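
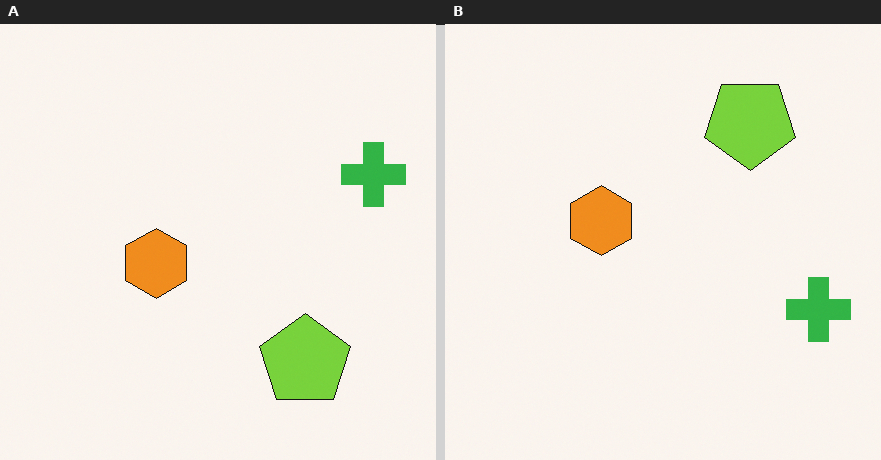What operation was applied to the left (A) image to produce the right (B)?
The image was flipped vertically (top ↔ bottom).

The lime pentagon is in the bottom-right of the left (A) image and the top-right of the right (B) — shapes on opposite sides of the horizontal midline have swapped in a mirror flip.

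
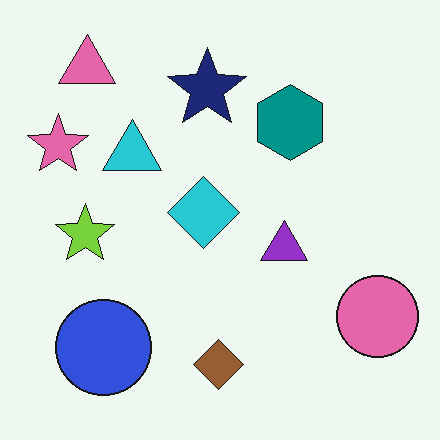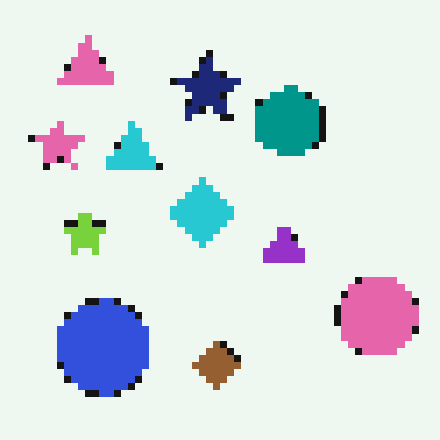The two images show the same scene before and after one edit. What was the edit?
This is the original image pixelated into visible square blocks.

Shapes are reduced to large square blocks; fine edges and outlines are lost — a downscale-then-upscale (mosaic) effect.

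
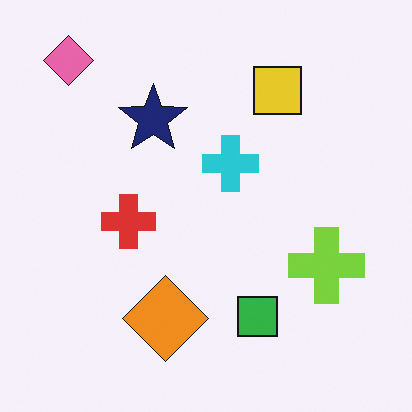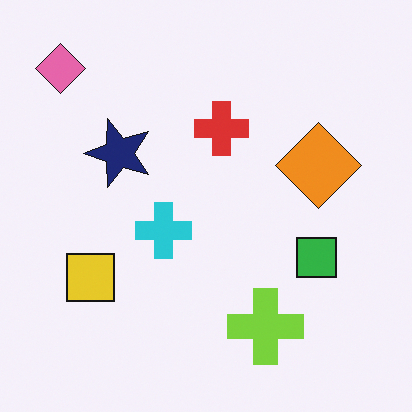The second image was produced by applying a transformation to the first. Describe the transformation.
The image was transposed (reflected across the top-left ↔ bottom-right diagonal).

Shapes have swapped their row and column positions — what was in the top-right is now in the bottom-left — a diagonal reflection.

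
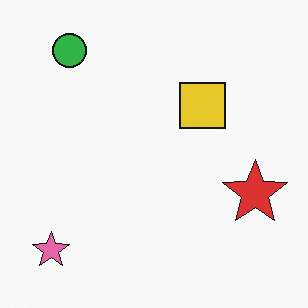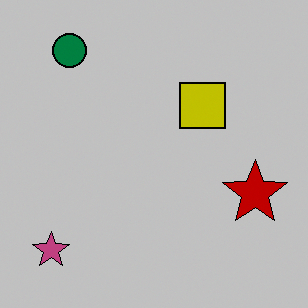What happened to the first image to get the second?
The transformation is: heavily posterized to just a handful of flat colors.

Each flat color has snapped to a coarser quantized level — most visibly, the near-white background has dropped to a flat grey.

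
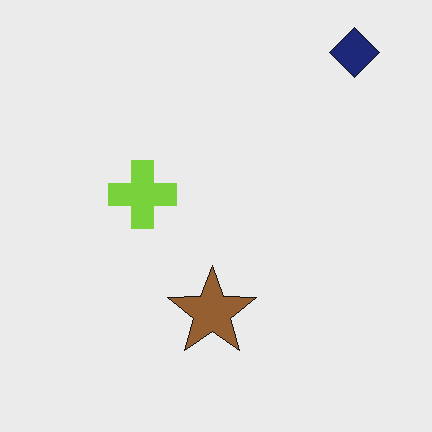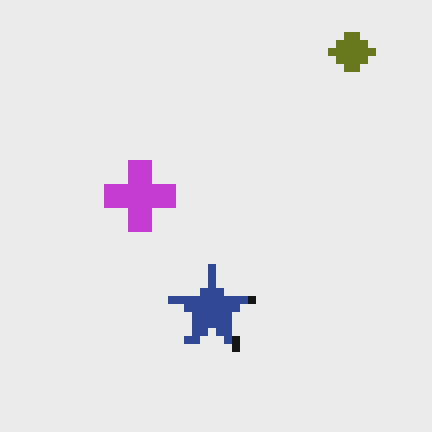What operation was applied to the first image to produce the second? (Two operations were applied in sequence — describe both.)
Pixelated into visible square blocks, then hue-shifted by a large amount.

Shapes are reduced to large square blocks; fine edges and outlines are lost — a downscale-then-upscale (mosaic) effect. Every shape's color has rotated by the same amount around the hue wheel — a uniform hue shift.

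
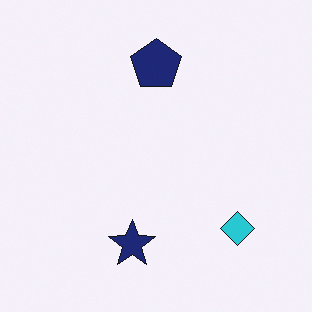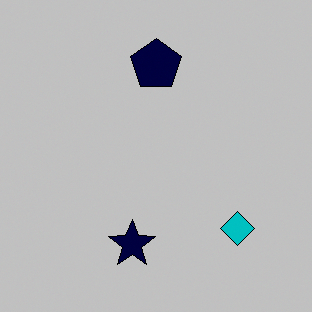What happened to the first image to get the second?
The second image is the first aggressively posterized.

Each flat color has snapped to a coarser quantized level — most visibly, the near-white background has dropped to a flat grey.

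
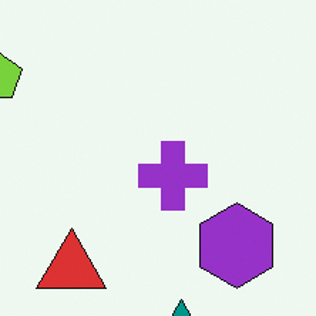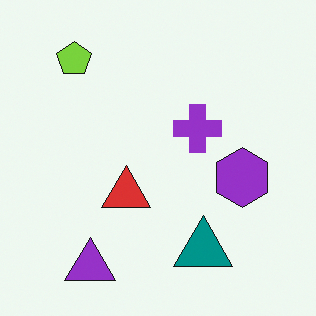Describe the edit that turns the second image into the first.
Cropped to a modestly smaller region and rescaled.

The visible shapes are larger and the field of view is narrower; shapes near the original edges may be partly or wholly outside the frame — a crop-and-rescale.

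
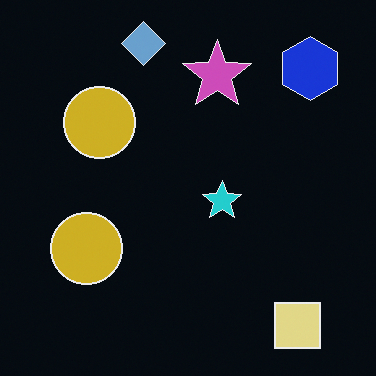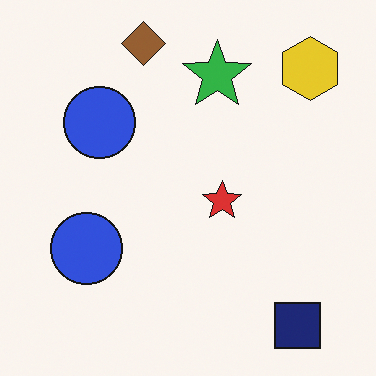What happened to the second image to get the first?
It was color-inverted (negative).

The light background has become dark and every shape's color is its complement — a photographic negative.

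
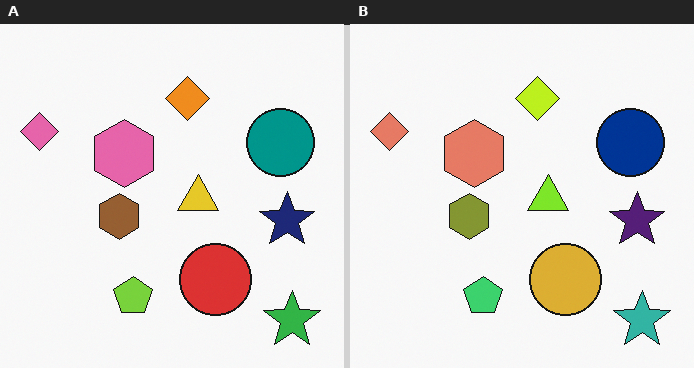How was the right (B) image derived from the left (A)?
The transformation is: hue-shifted slightly.

Every shape's color has rotated by the same amount around the hue wheel — a uniform hue shift.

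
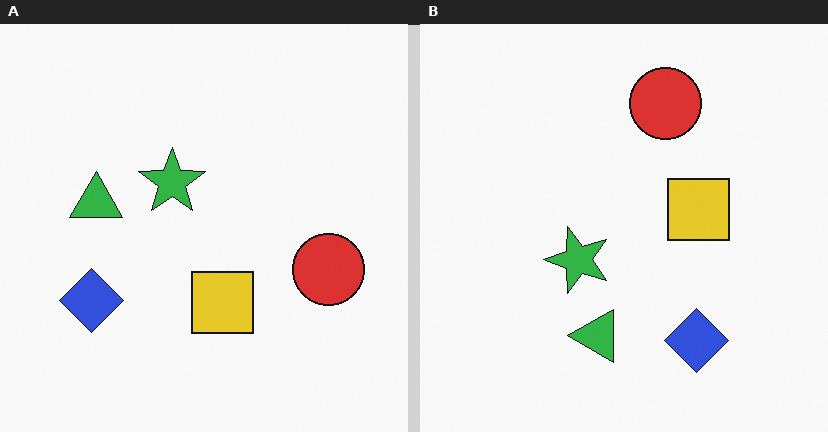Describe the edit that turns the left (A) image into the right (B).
It was rotated 90° counter-clockwise.

The blue diamond sits in the bottom-left of the left (A) image and the bottom-right of the right (B) — consistent with a whole-image 90° counter-clockwise rotation.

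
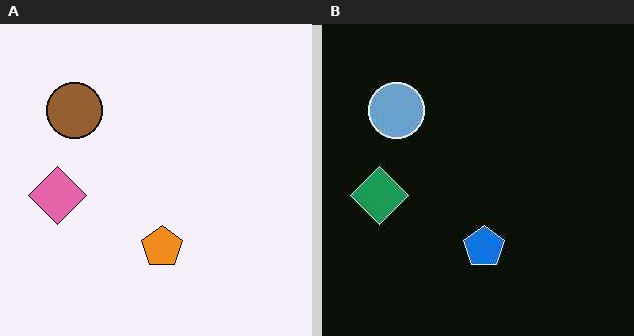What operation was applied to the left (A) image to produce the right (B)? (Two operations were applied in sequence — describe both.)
Color-inverted (negative), then JPEG-compressed with visible artifacts.

The light background has become dark and every shape's color is its complement — a photographic negative. Blocky 8×8 compression artifacts appear around shape edges and the flat background shows ringing — characteristic JPEG degradation.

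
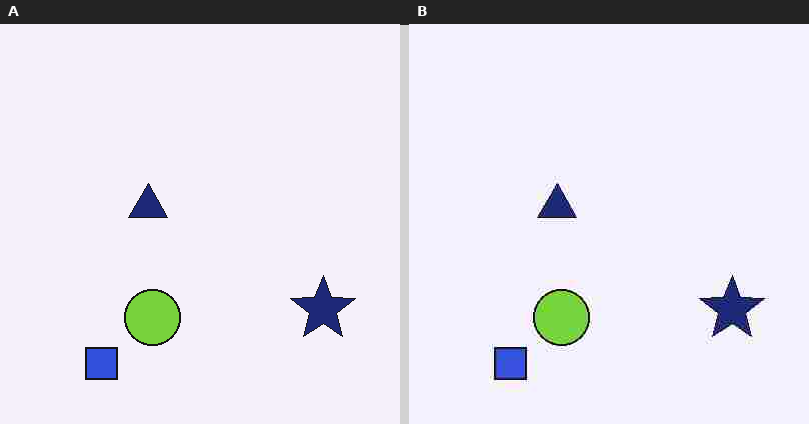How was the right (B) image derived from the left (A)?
It was degraded with heavy JPEG compression.

Blocky 8×8 compression artifacts appear around shape edges and the flat background shows ringing — characteristic JPEG degradation.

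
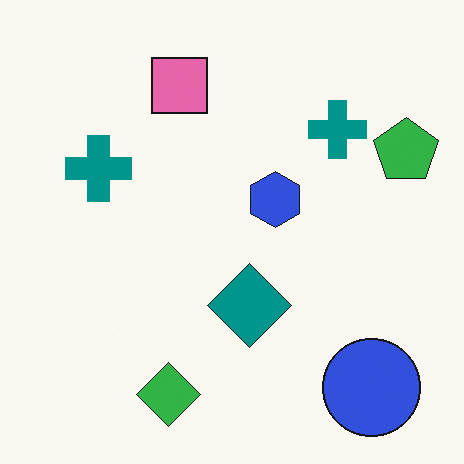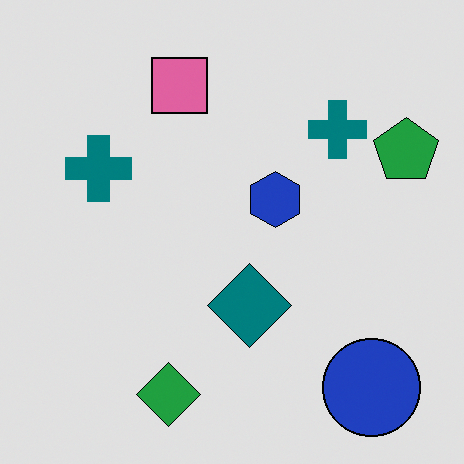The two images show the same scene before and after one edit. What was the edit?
This is the original image posterized to a reduced palette.

Each flat color has snapped to a coarser quantized level — most visibly, the near-white background has dropped to a flat grey.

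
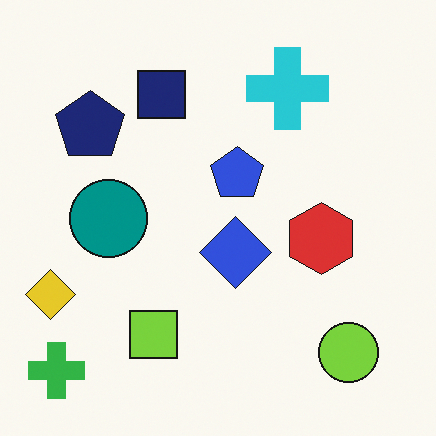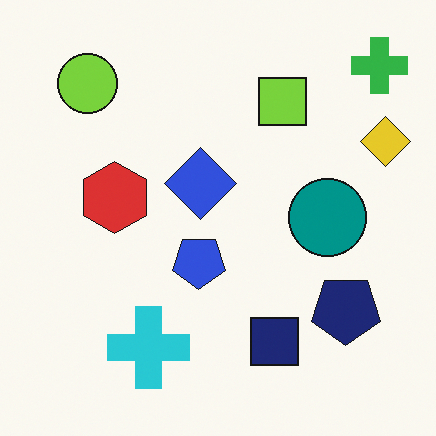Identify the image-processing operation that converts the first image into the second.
Rotated 180°.

The green cross sits in the bottom-left of the first image and the top-right of the second — consistent with a whole-image 180° rotation.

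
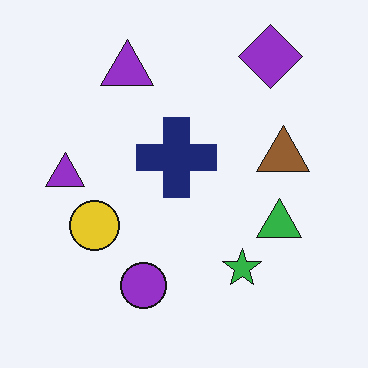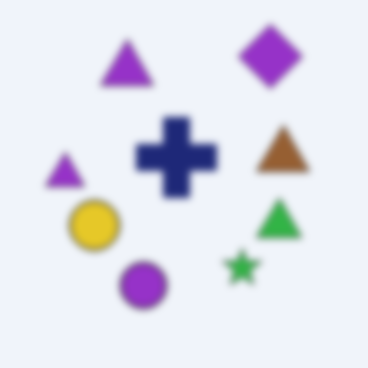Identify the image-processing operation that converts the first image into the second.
Noticeably gaussian-blurred.

Shape edges and outlines are uniformly softened across the whole image.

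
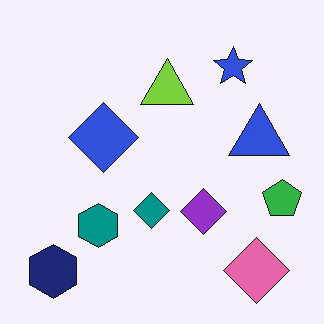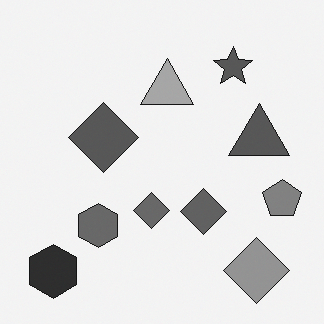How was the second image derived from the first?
The second image is the first converted to grayscale.

All color is removed — every shape is now a shade of grey.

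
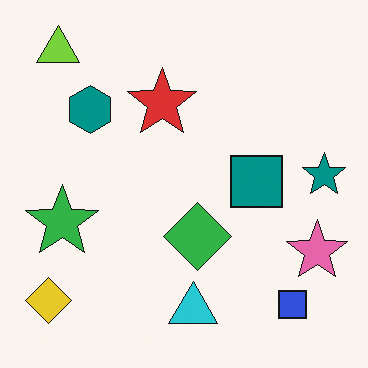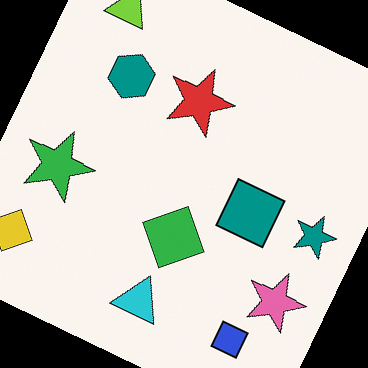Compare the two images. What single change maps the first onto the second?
It was rotated clockwise by a clearly visible amount.

Every shape is tilted by the same angle and the image corners show triangular fill wedges — a whole-image rotation by a non-right angle.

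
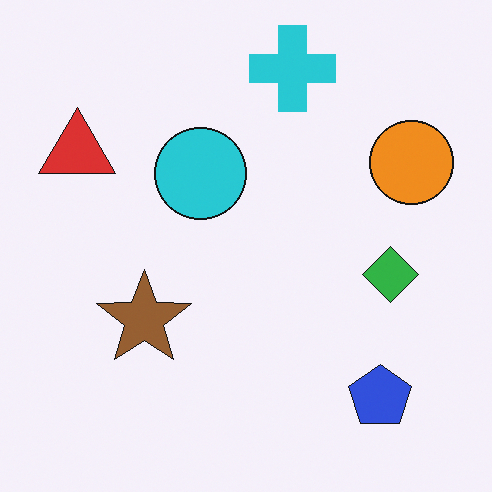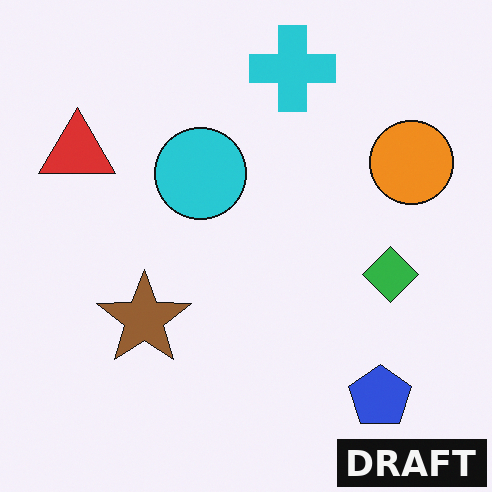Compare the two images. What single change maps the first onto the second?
The image was watermarked with the text "DRAFT" in the lower-right corner.

A dark label reading "DRAFT" appears in the lower-right corner.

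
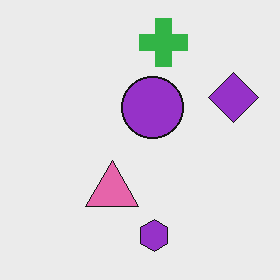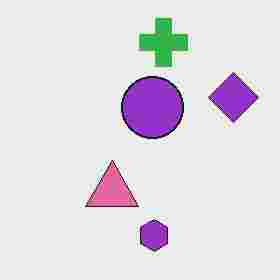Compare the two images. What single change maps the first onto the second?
The second image is the first degraded with heavy JPEG compression.

Blocky 8×8 compression artifacts appear around shape edges and the flat background shows ringing — characteristic JPEG degradation.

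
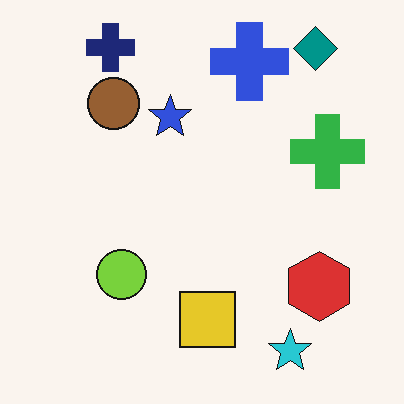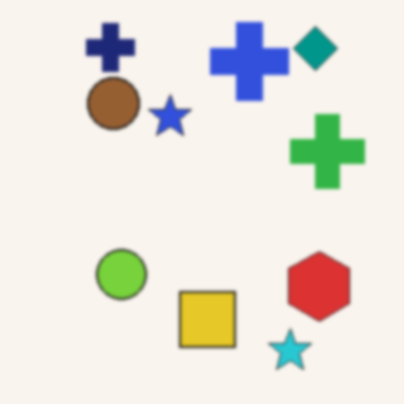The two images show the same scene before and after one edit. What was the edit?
The transformation is: slightly softened.

Shape edges and outlines are uniformly softened across the whole image.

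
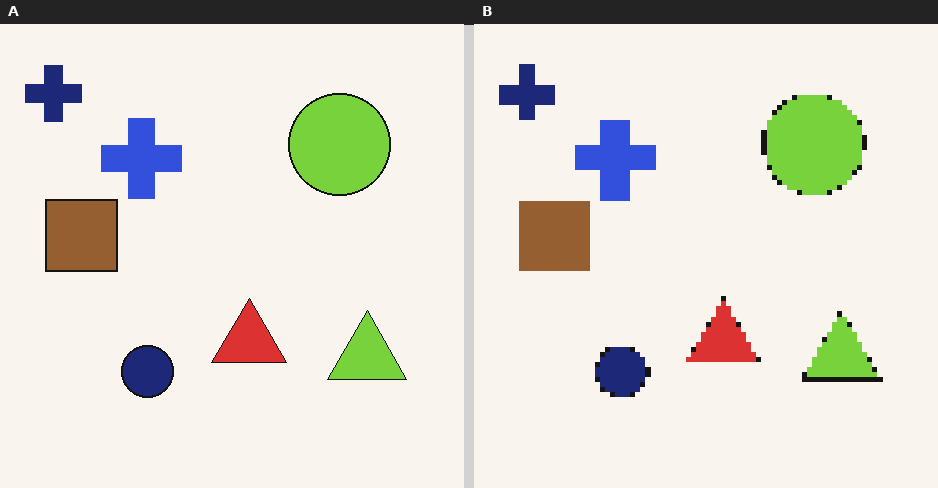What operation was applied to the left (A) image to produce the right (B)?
This is the original image mildly pixelated.

Shapes are reduced to large square blocks; fine edges and outlines are lost — a downscale-then-upscale (mosaic) effect.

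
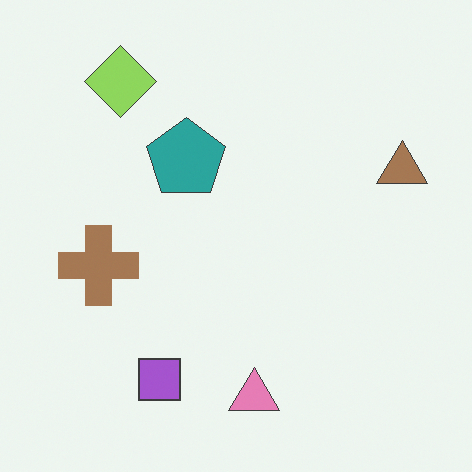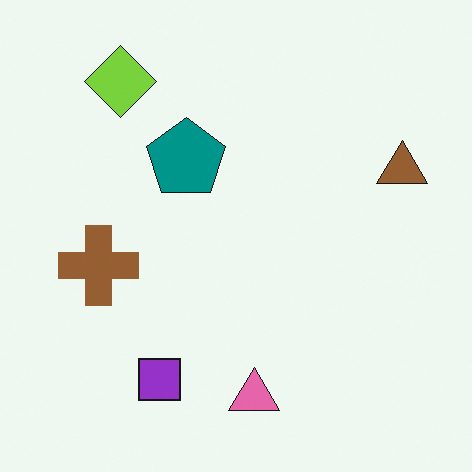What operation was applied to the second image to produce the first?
It was given slightly reduced contrast.

Tones are pushed toward mid-grey across the whole image — a global contrast change.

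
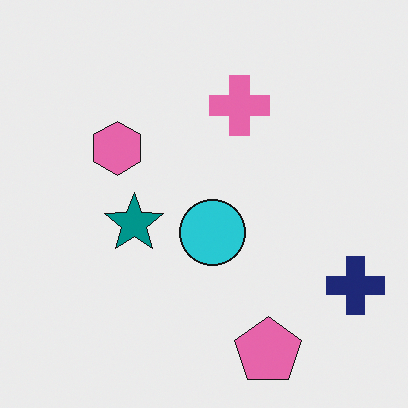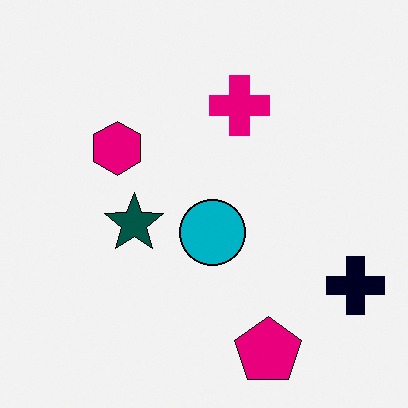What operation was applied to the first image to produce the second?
It was boosted in contrast.

Tones are pushed away from mid-grey across the whole image — a global contrast change.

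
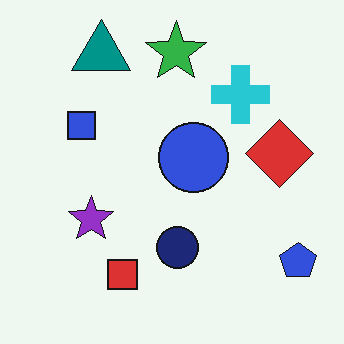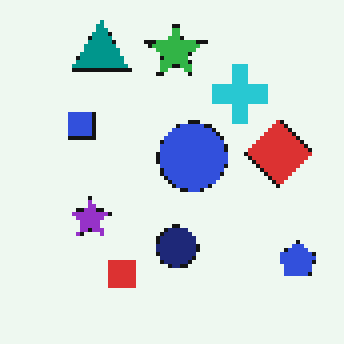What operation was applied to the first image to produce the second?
The second image is the first lightly pixelated (a mild mosaic effect).

Shapes are reduced to large square blocks; fine edges and outlines are lost — a downscale-then-upscale (mosaic) effect.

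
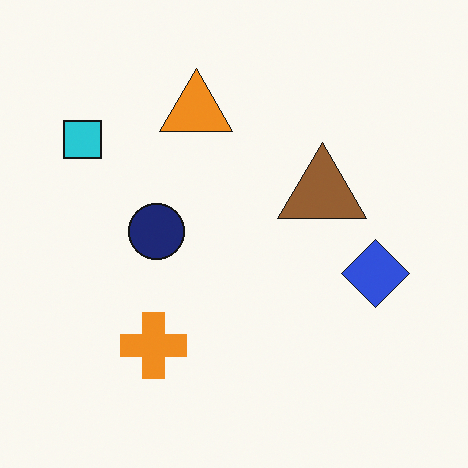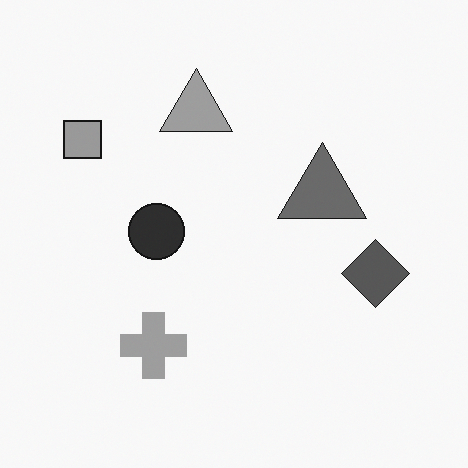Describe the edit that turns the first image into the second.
This is the original image converted to grayscale.

All color is removed — every shape is now a shade of grey.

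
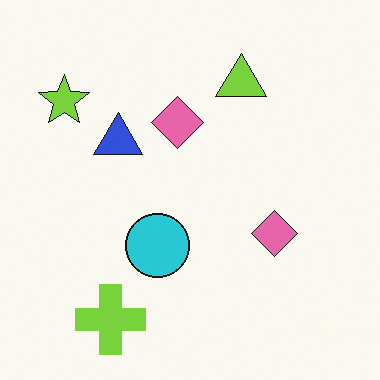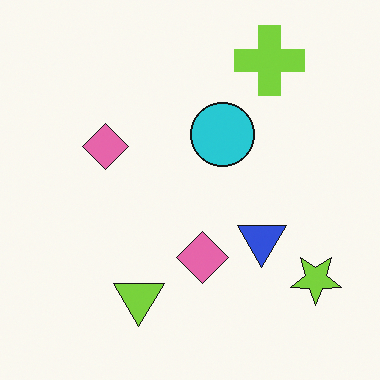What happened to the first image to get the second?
This is the original image rotated 180°.

The lime star sits in the top-left of the first image and the bottom-right of the second — consistent with a whole-image 180° rotation.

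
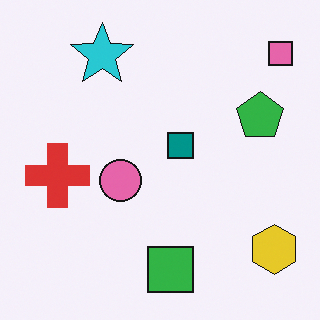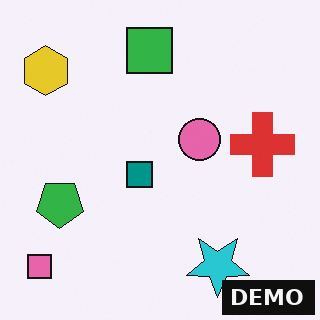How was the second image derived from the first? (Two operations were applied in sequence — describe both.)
This is the original image rotated 180°, then watermarked with the text "DEMO" in the lower-right corner.

The pink square sits in the top-right of the first image and the bottom-left of the second — consistent with a whole-image 180° rotation. A dark label reading "DEMO" appears in the lower-right corner.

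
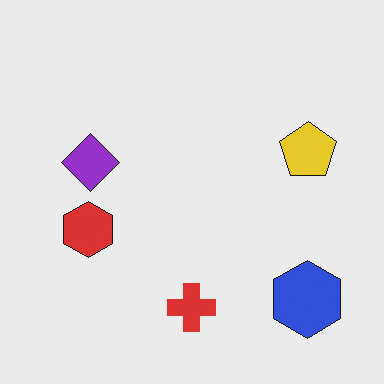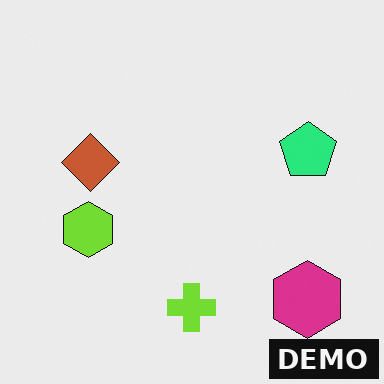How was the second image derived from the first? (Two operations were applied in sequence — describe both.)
It was hue-shifted by a moderate amount, then watermarked with the text "DEMO" in the lower-right corner.

Every shape's color has rotated by the same amount around the hue wheel — a uniform hue shift. A dark label reading "DEMO" appears in the lower-right corner.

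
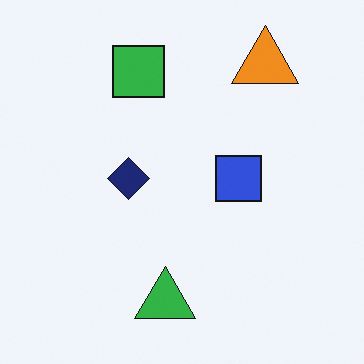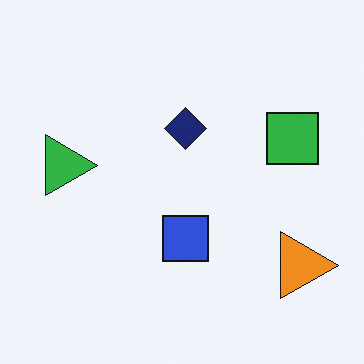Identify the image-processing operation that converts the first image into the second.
The second image is the first rotated 90° clockwise.

The orange triangle sits in the top-right of the first image and the bottom-right of the second — consistent with a whole-image 90° clockwise rotation.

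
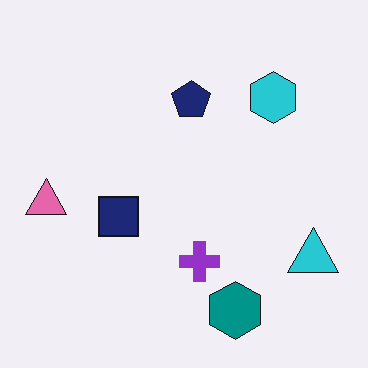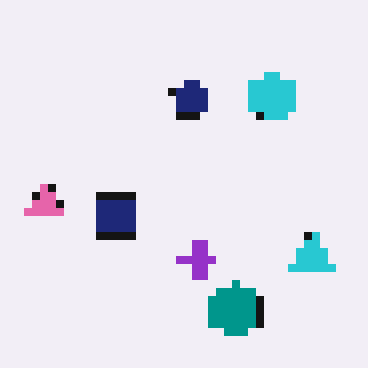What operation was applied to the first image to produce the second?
This is the original image moderately pixelated.

Shapes are reduced to large square blocks; fine edges and outlines are lost — a downscale-then-upscale (mosaic) effect.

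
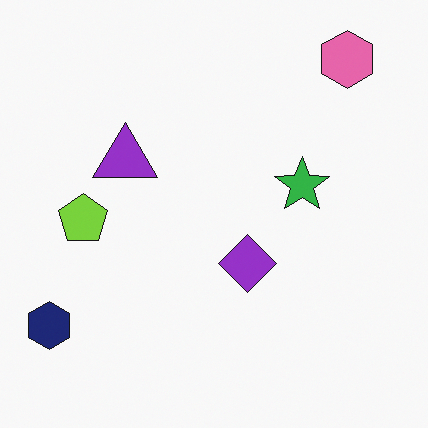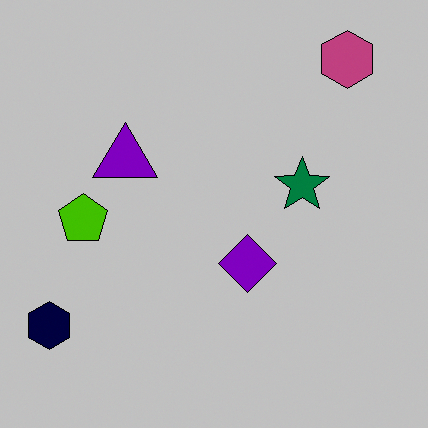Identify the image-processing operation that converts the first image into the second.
Aggressively posterized.

Each flat color has snapped to a coarser quantized level — most visibly, the near-white background has dropped to a flat grey.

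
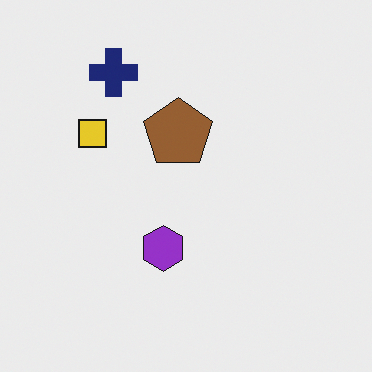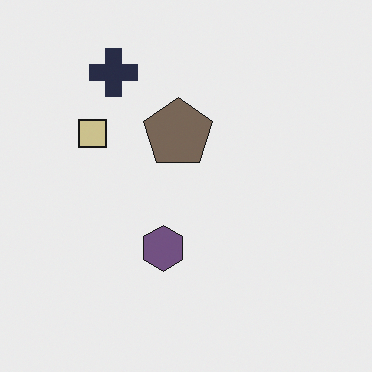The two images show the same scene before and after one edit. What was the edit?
Made much more muted (saturation change).

All colors are more muted and greyish — a global saturation change.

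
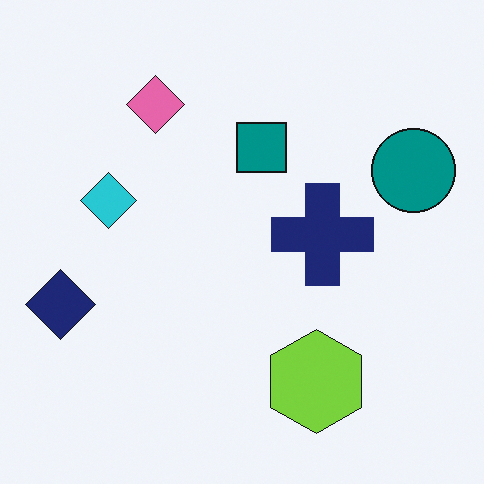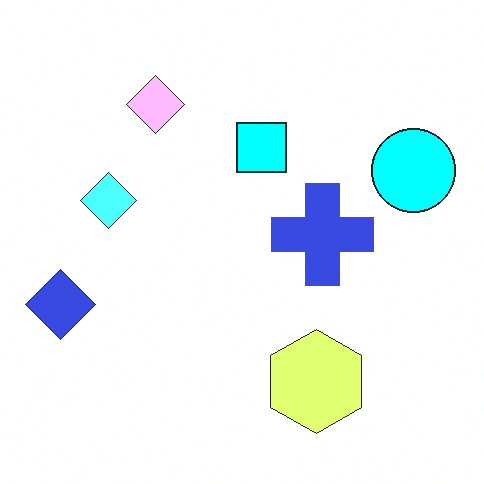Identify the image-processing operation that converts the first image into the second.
The image was substantially brightened.

Every pixel — background and shapes alike — is uniformly brightened.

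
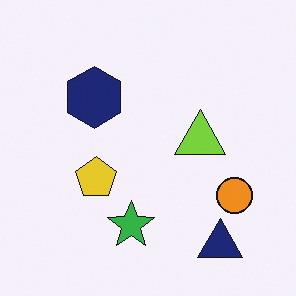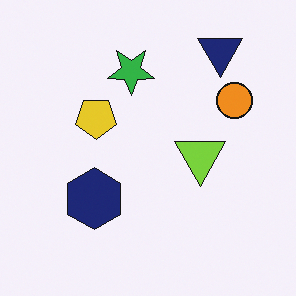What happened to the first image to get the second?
It was flipped vertically (top ↔ bottom).

The navy triangle is in the bottom-right of the first image and the top-right of the second — shapes on opposite sides of the horizontal midline have swapped in a mirror flip.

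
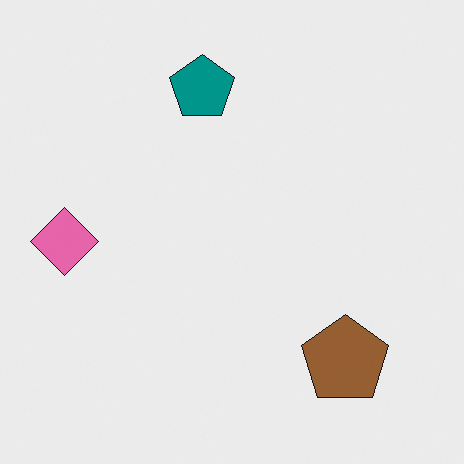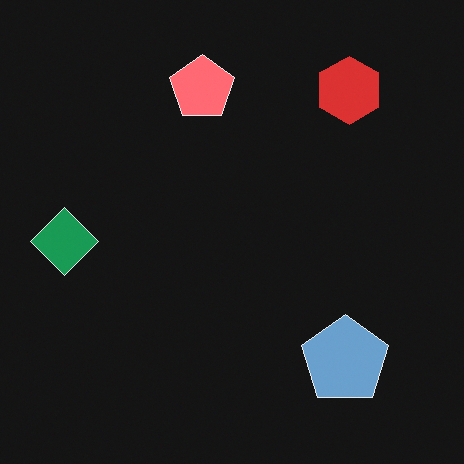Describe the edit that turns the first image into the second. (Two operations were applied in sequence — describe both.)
The transformation is: color-inverted (negative), then overlaid with an additional red hexagon.

The light background has become dark and every shape's color is its complement — a photographic negative. A red hexagon appears in the second image that is absent from the first.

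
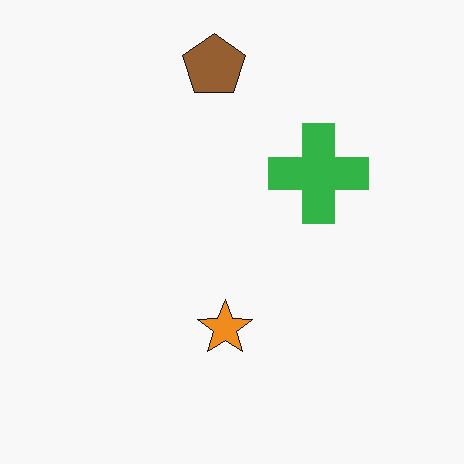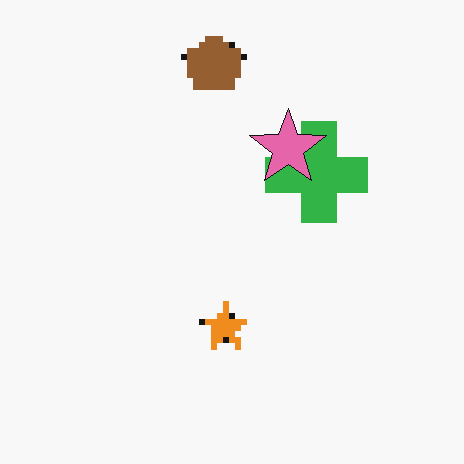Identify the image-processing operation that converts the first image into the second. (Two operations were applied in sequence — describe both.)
The image was moderately pixelated, then overlaid with an additional pink star.

Shapes are reduced to large square blocks; fine edges and outlines are lost — a downscale-then-upscale (mosaic) effect. A pink star appears in the second image that is absent from the first.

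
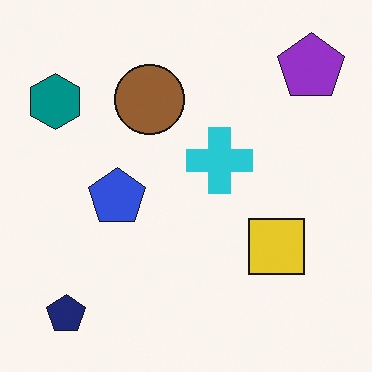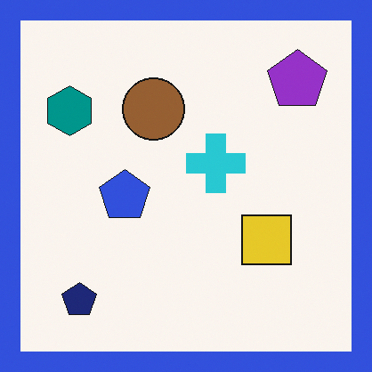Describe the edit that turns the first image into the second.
This is the original image framed with a blue border.

A solid blue frame runs around the edge of the second image, with the content slightly shrunk inside it.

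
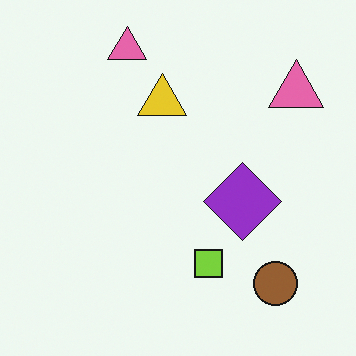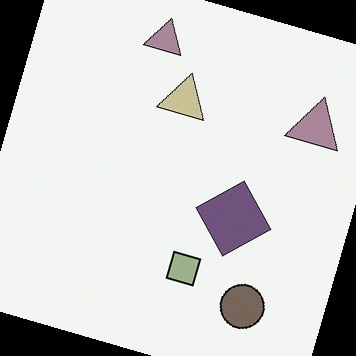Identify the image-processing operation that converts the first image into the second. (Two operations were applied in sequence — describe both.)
It was rotated clockwise by a moderate amount, then heavily desaturated.

Every shape is tilted by the same angle and the image corners show triangular fill wedges — a whole-image rotation by a non-right angle. All colors are more muted and greyish — a global saturation change.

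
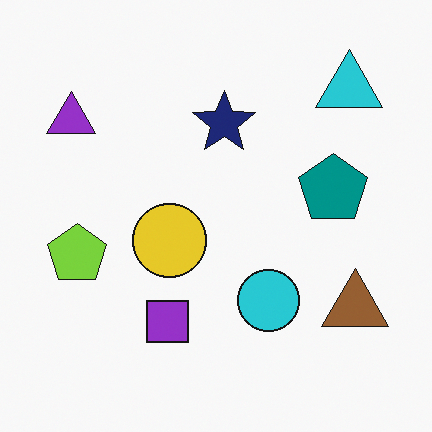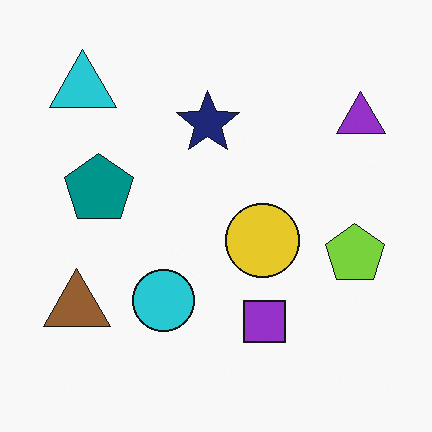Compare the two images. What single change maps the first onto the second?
The image was flipped horizontally (left ↔ right).

The purple triangle is in the top-left of the first image and the top-right of the second — shapes on opposite sides of the vertical midline have swapped in a mirror flip.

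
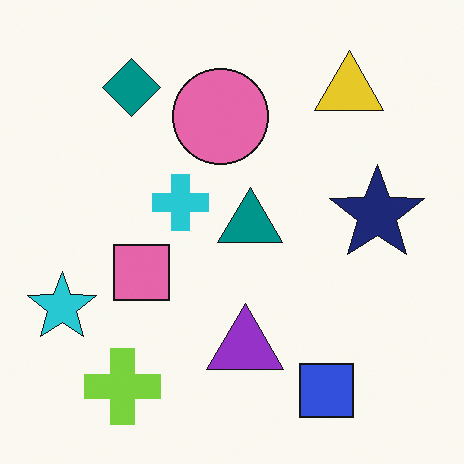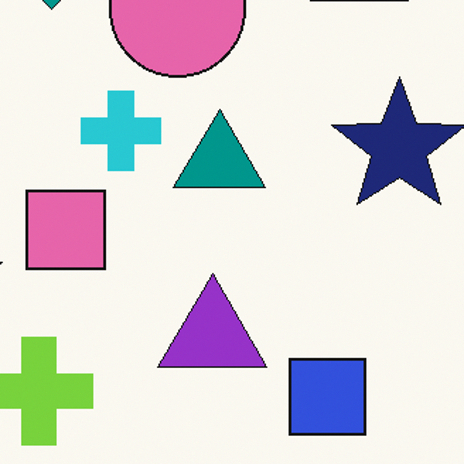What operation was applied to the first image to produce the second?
It was cropped to a modestly smaller region and rescaled.

The visible shapes are larger and the field of view is narrower; shapes near the original edges may be partly or wholly outside the frame — a crop-and-rescale.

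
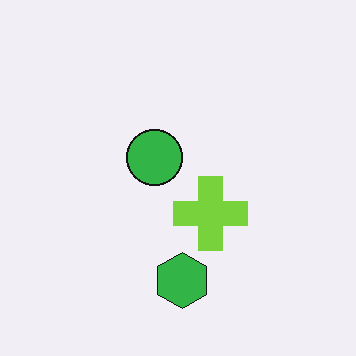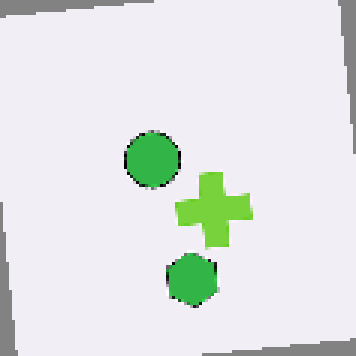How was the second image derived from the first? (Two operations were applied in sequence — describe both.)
The image was rotated counter-clockwise by a slight angle, then lightly pixelated (a mild mosaic effect).

Every shape is tilted by the same angle and the image corners show triangular fill wedges — a whole-image rotation by a non-right angle. Shapes are reduced to large square blocks; fine edges and outlines are lost — a downscale-then-upscale (mosaic) effect.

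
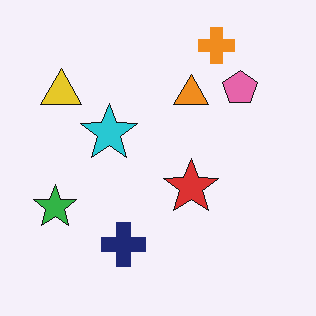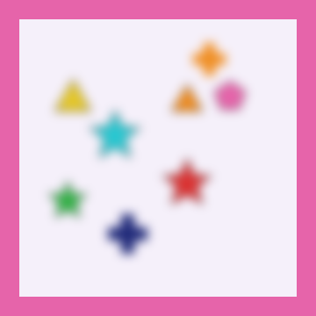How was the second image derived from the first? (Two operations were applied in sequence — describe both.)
The image was heavily blurred, then framed with a pink border.

Shape edges and outlines are uniformly softened across the whole image. A solid pink frame runs around the edge of the second image, with the content slightly shrunk inside it.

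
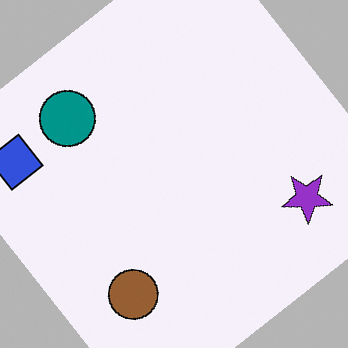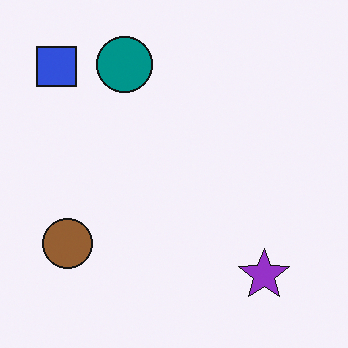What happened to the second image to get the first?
The image was rotated counter-clockwise by a large amount — several tens of degrees.

Every shape is tilted by the same angle and the image corners show triangular fill wedges — a whole-image rotation by a non-right angle.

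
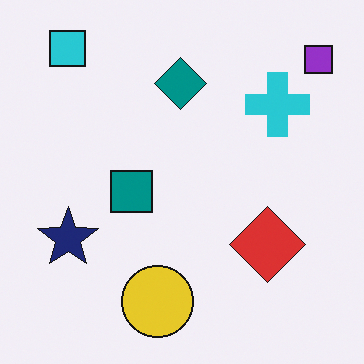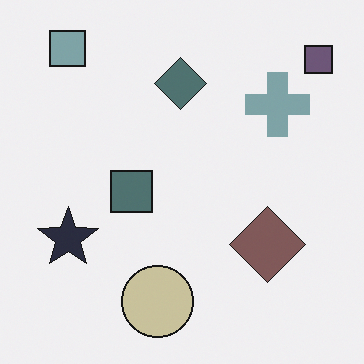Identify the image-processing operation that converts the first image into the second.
This is the original image made much more muted (saturation change).

All colors are more muted and greyish — a global saturation change.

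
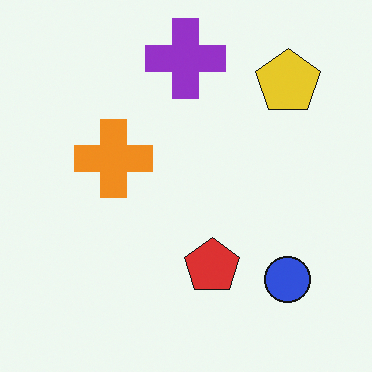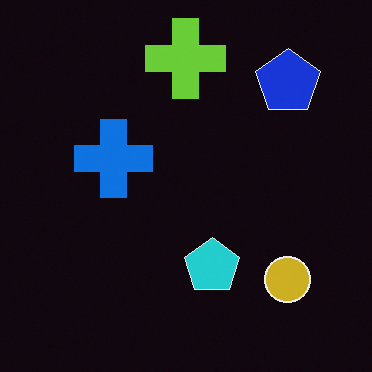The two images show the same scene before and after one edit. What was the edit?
It was color-inverted (negative).

The light background has become dark and every shape's color is its complement — a photographic negative.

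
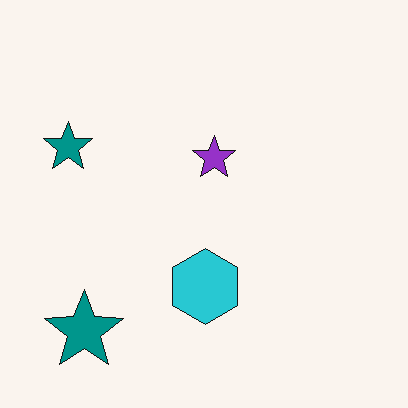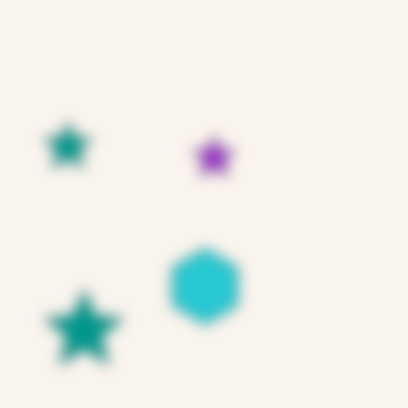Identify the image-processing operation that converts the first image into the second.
Heavily blurred.

Shape edges and outlines are uniformly softened across the whole image.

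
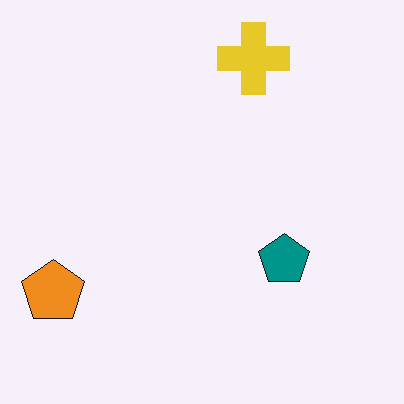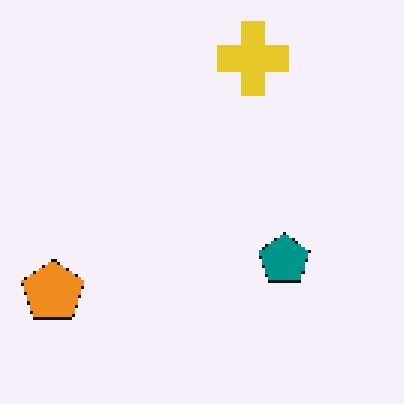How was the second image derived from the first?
It was mildly pixelated.

Shapes are reduced to large square blocks; fine edges and outlines are lost — a downscale-then-upscale (mosaic) effect.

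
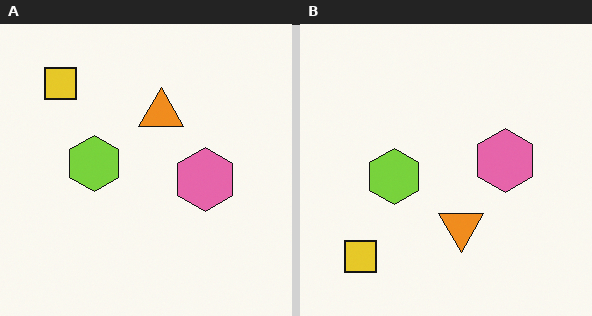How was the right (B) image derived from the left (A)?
This is the original image flipped vertically (top ↔ bottom).

The yellow square is in the top-left of the left (A) image and the bottom-left of the right (B) — shapes on opposite sides of the horizontal midline have swapped in a mirror flip.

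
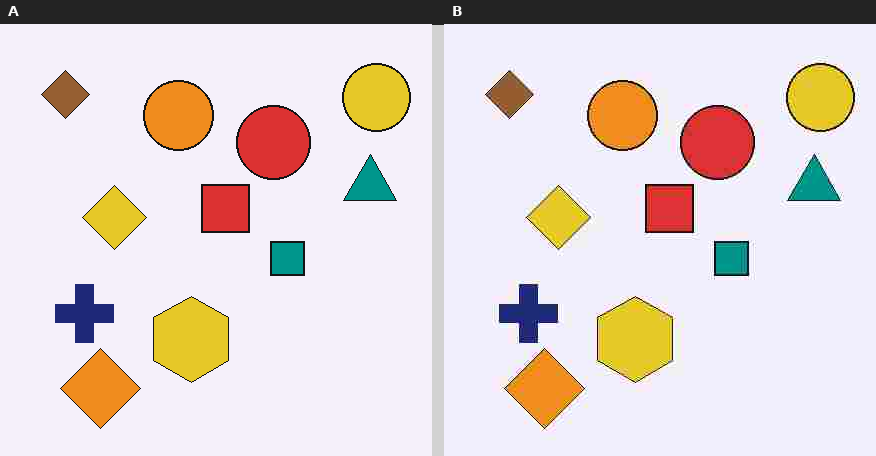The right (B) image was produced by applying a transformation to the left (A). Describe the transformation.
The transformation is: degraded with heavy JPEG compression.

Blocky 8×8 compression artifacts appear around shape edges and the flat background shows ringing — characteristic JPEG degradation.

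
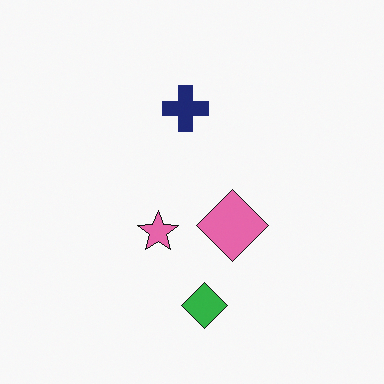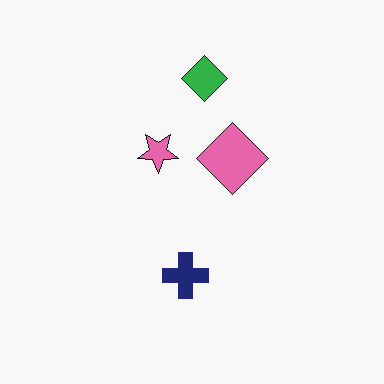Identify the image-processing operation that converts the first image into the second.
The image was flipped vertically (top ↔ bottom).

The green diamond is in the bottom of the first image and the top of the second — shapes on opposite sides of the horizontal midline have swapped in a mirror flip.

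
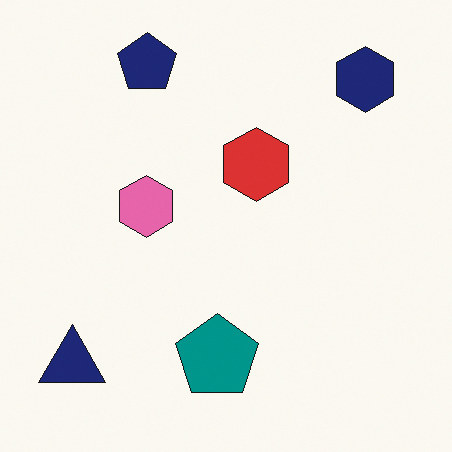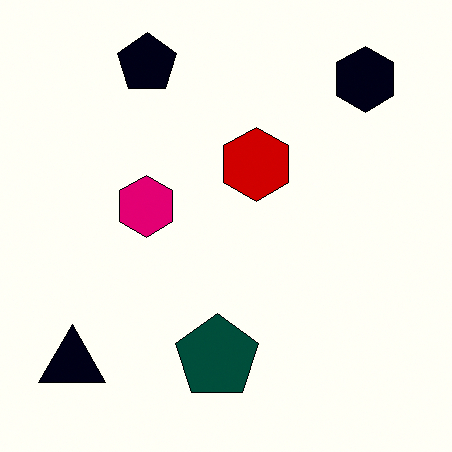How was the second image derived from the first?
The transformation is: given much higher contrast.

Tones are pushed away from mid-grey across the whole image — a global contrast change.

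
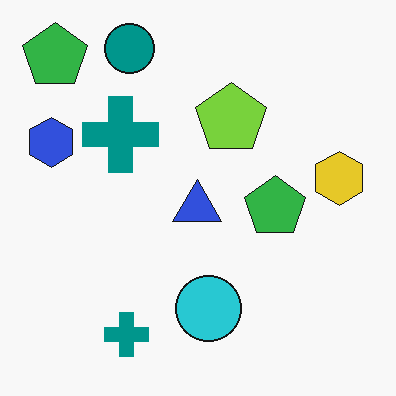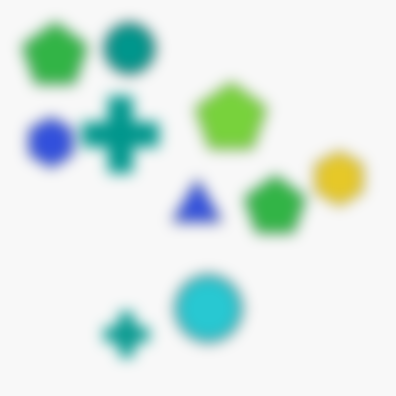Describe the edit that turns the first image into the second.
This is the original image heavily blurred.

Shape edges and outlines are uniformly softened across the whole image.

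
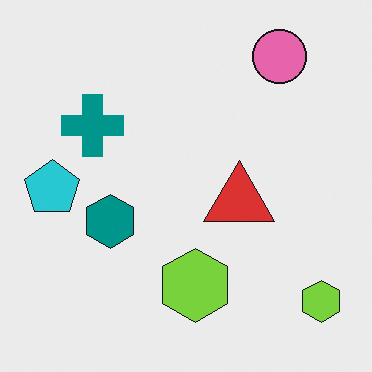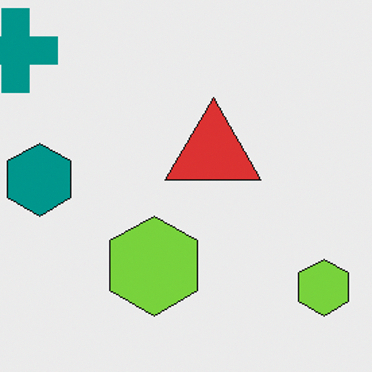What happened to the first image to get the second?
Cropped to a modestly smaller region and rescaled.

The visible shapes are larger and the field of view is narrower; shapes near the original edges may be partly or wholly outside the frame — a crop-and-rescale.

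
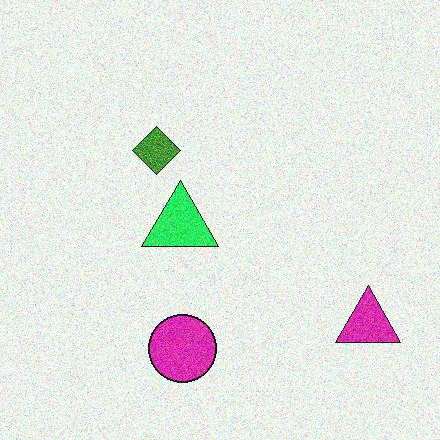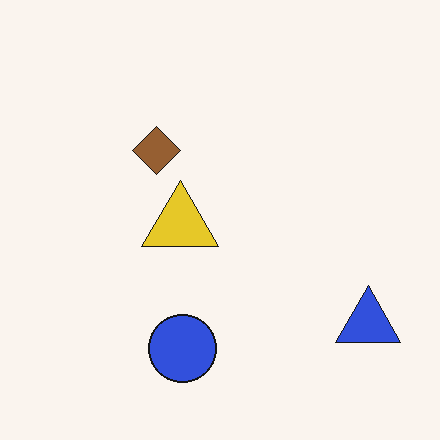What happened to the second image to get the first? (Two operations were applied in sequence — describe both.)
The image was degraded with visible gaussian noise, then hue-shifted noticeably.

Random speckle covers the whole image, including the flat background. Every shape's color has rotated by the same amount around the hue wheel — a uniform hue shift.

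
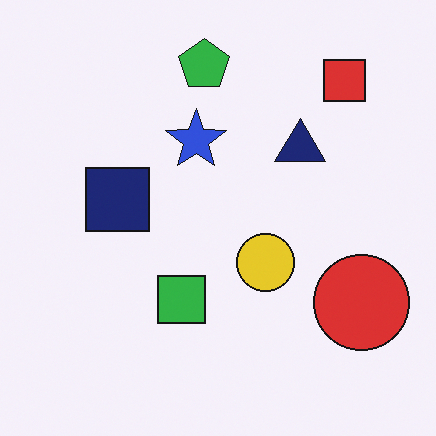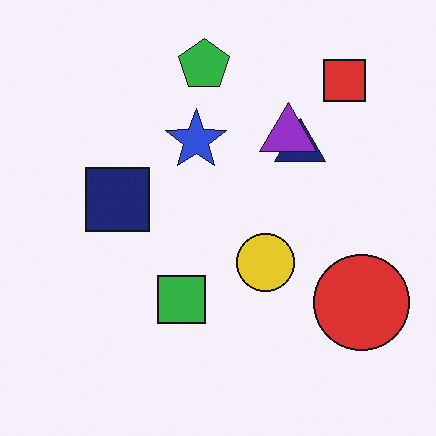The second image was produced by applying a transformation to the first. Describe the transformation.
The second image is the first overlaid with an additional purple triangle.

A purple triangle appears in the second image that is absent from the first.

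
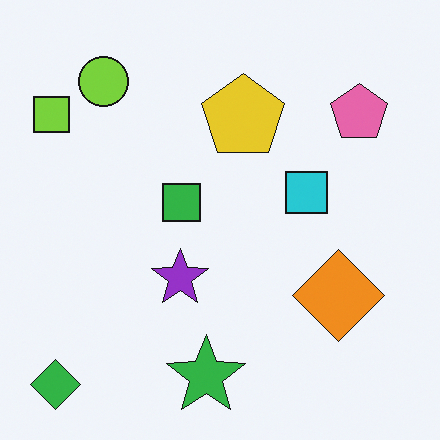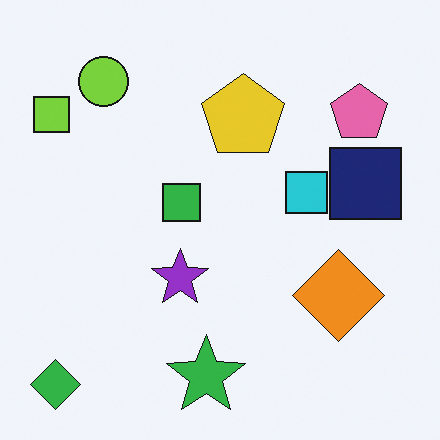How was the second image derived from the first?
The transformation is: overlaid with an additional navy square.

A navy square appears in the second image that is absent from the first.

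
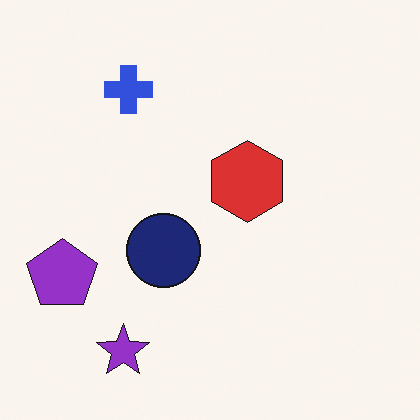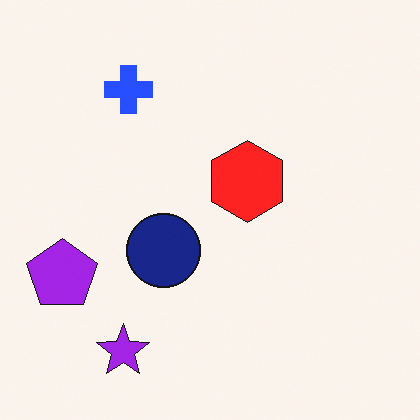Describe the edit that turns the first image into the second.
It was slightly oversaturated.

All colors are more vivid — a global saturation change.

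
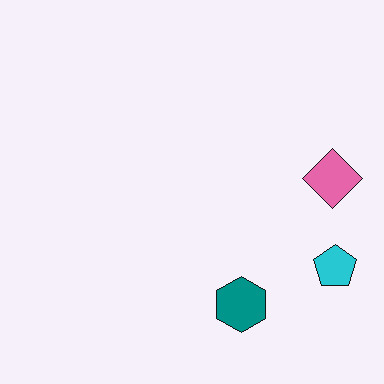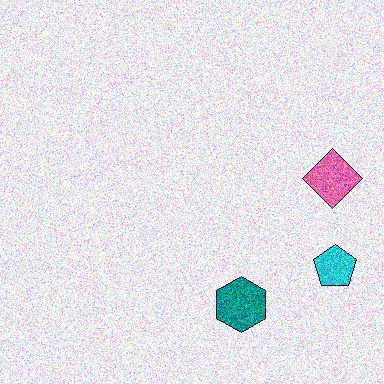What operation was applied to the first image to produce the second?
Degraded with heavy additive noise.

Random speckle covers the whole image, including the flat background.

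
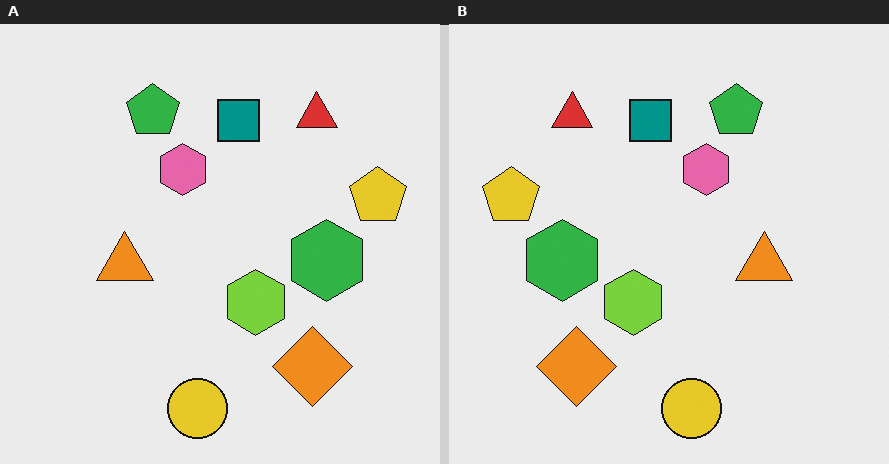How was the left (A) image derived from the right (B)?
The left (A) image is the right (B) flipped horizontally (left ↔ right).

The yellow pentagon is in the left of the right (B) image and the right of the left (A) — shapes on opposite sides of the vertical midline have swapped in a mirror flip.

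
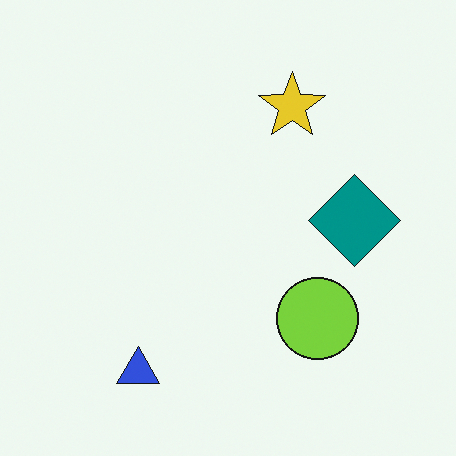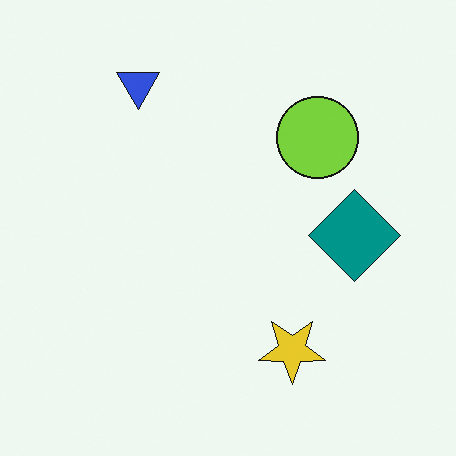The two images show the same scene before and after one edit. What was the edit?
This is the original image flipped vertically (top ↔ bottom).

The blue triangle is in the bottom-left of the first image and the top-left of the second — shapes on opposite sides of the horizontal midline have swapped in a mirror flip.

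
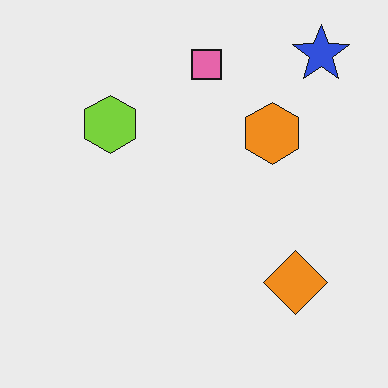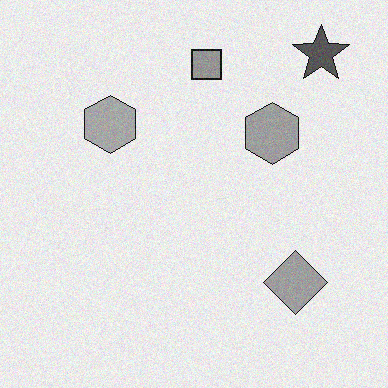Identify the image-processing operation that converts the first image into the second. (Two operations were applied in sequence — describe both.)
Converted to grayscale, then degraded with subtle gaussian noise.

All color is removed — every shape is now a shade of grey. Random speckle covers the whole image, including the flat background.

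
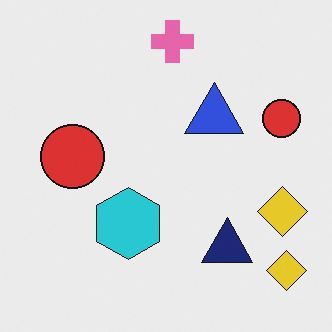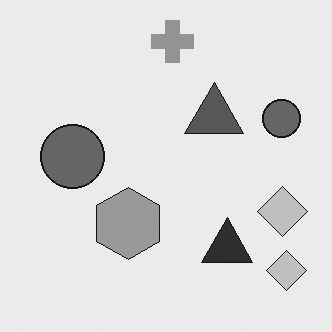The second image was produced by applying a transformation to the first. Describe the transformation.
It was converted to grayscale.

All color is removed — every shape is now a shade of grey.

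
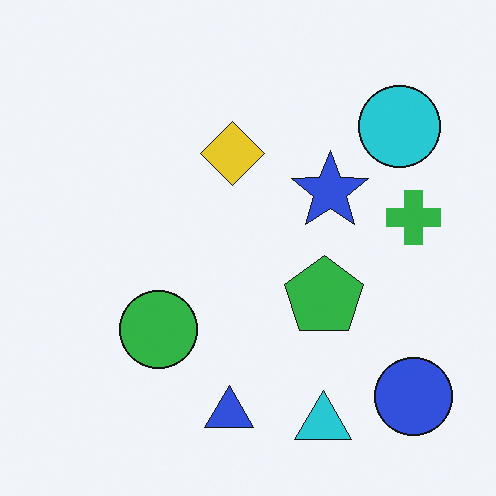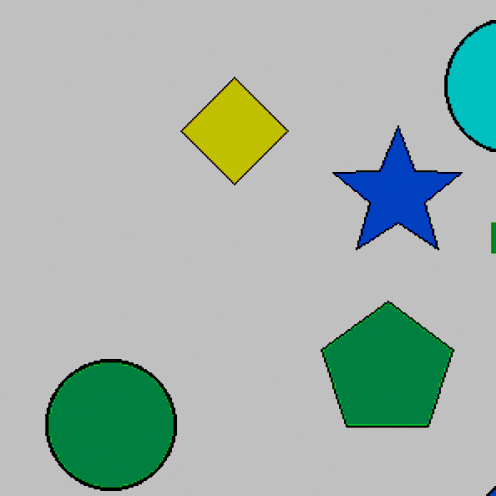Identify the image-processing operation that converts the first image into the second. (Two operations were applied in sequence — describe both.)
This is the original image cropped to a noticeably smaller region and rescaled, then aggressively posterized.

The visible shapes are larger and the field of view is narrower; shapes near the original edges may be partly or wholly outside the frame — a crop-and-rescale. Each flat color has snapped to a coarser quantized level — most visibly, the near-white background has dropped to a flat grey.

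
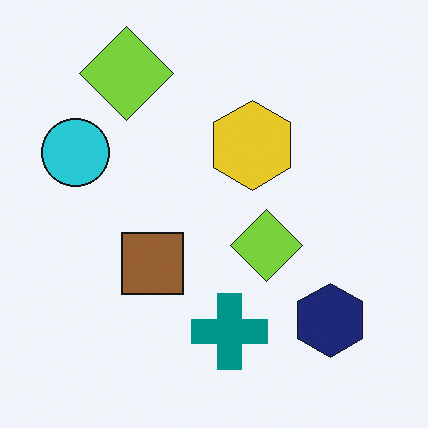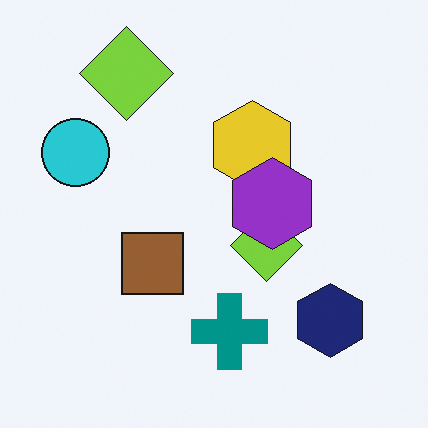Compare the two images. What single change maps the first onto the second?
The image was overlaid with an additional purple hexagon.

A purple hexagon appears in the second image that is absent from the first.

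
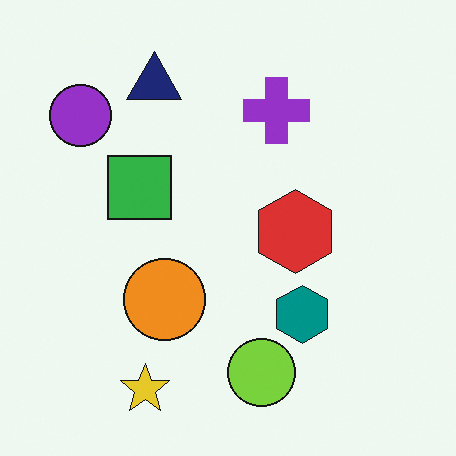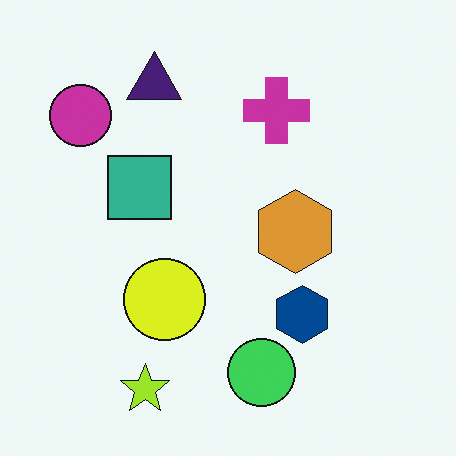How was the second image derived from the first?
The transformation is: hue-shifted slightly.

Every shape's color has rotated by the same amount around the hue wheel — a uniform hue shift.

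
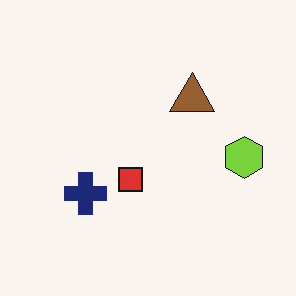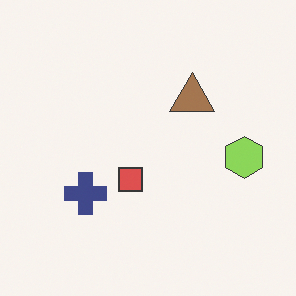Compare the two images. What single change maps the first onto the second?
The transformation is: given slightly reduced contrast.

Tones are pushed toward mid-grey across the whole image — a global contrast change.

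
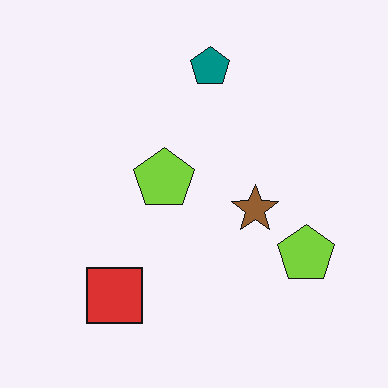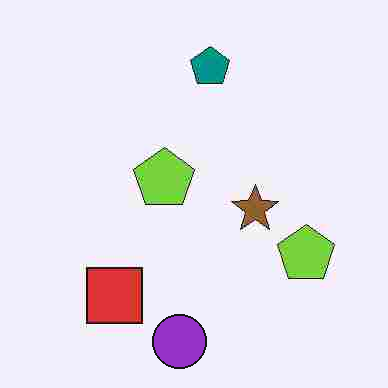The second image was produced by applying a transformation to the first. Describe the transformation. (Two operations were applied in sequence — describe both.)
It was degraded with heavy JPEG compression, then overlaid with an additional purple circle.

Blocky 8×8 compression artifacts appear around shape edges and the flat background shows ringing — characteristic JPEG degradation. A purple circle appears in the second image that is absent from the first.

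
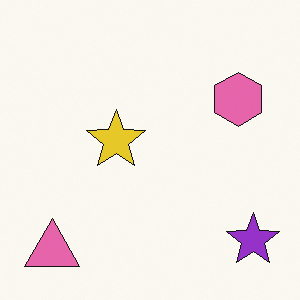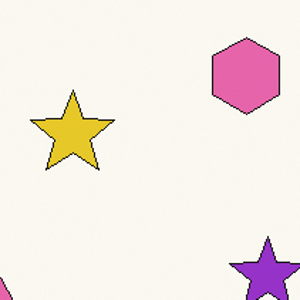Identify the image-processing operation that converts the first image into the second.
This is the original image cropped to a modestly smaller region and rescaled.

The visible shapes are larger and the field of view is narrower; shapes near the original edges may be partly or wholly outside the frame — a crop-and-rescale.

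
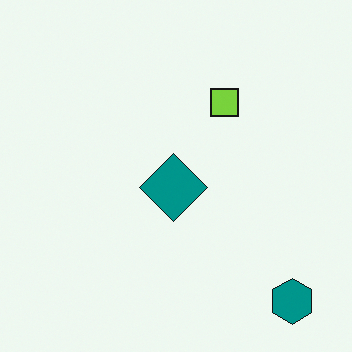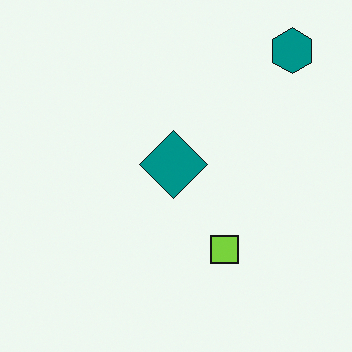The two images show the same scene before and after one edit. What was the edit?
The image was flipped vertically (top ↔ bottom).

The teal hexagon is in the bottom-right of the first image and the top-right of the second — shapes on opposite sides of the horizontal midline have swapped in a mirror flip.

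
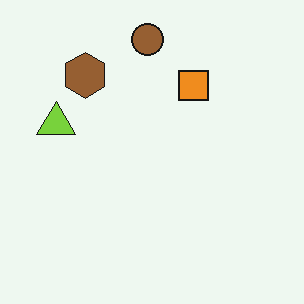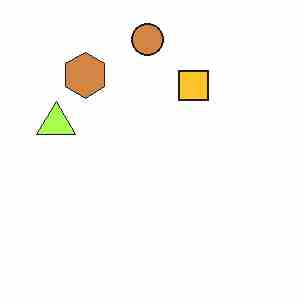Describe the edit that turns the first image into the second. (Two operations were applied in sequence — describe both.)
The image was noticeably brightened, then heavily JPEG-compressed with obvious blocking artifacts.

Every pixel — background and shapes alike — is uniformly brightened. Blocky 8×8 compression artifacts appear around shape edges and the flat background shows ringing — characteristic JPEG degradation.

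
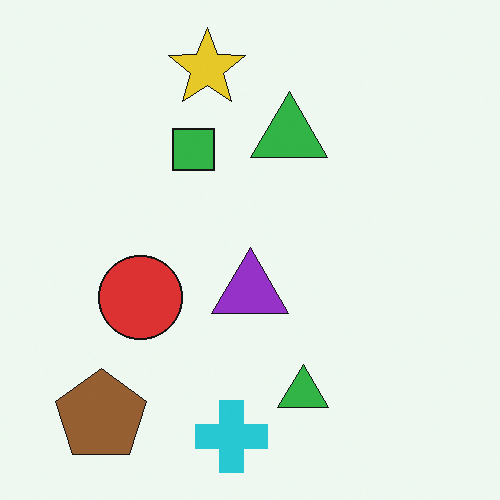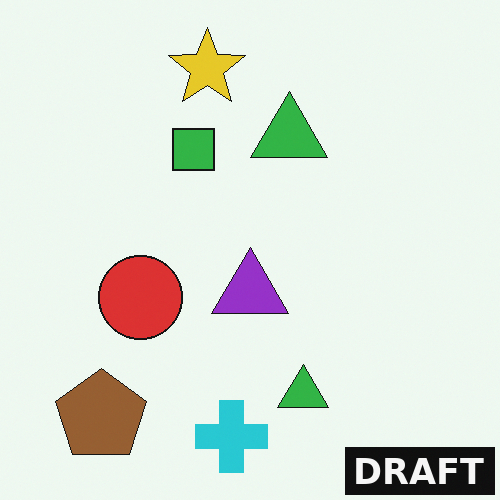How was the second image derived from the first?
It was watermarked with the text "DRAFT" in the lower-right corner.

A dark label reading "DRAFT" appears in the lower-right corner.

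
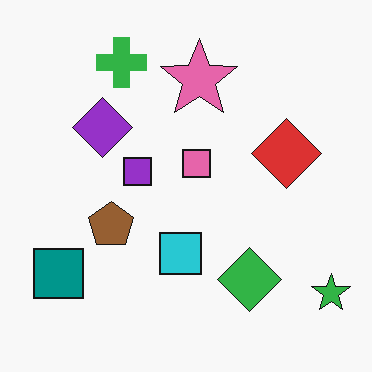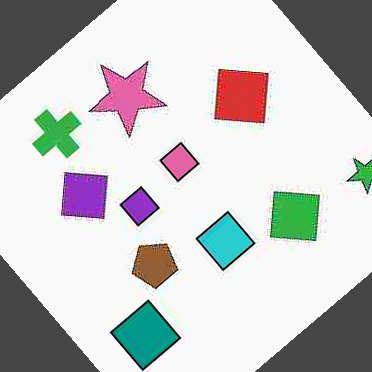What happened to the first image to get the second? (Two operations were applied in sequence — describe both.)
The transformation is: degraded with heavy JPEG compression, then rotated counter-clockwise by a large amount — several tens of degrees.

Blocky 8×8 compression artifacts appear around shape edges and the flat background shows ringing — characteristic JPEG degradation. Every shape is tilted by the same angle and the image corners show triangular fill wedges — a whole-image rotation by a non-right angle.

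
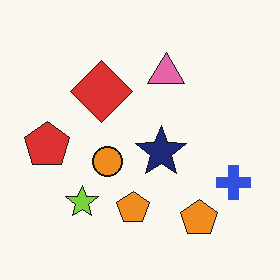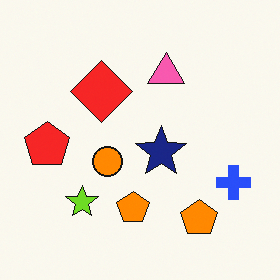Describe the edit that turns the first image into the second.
Slightly oversaturated.

All colors are more vivid — a global saturation change.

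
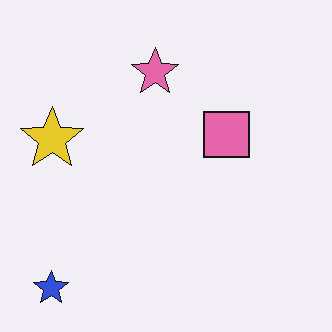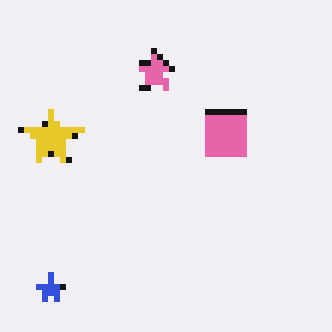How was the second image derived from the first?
The second image is the first pixelated into visible square blocks.

Shapes are reduced to large square blocks; fine edges and outlines are lost — a downscale-then-upscale (mosaic) effect.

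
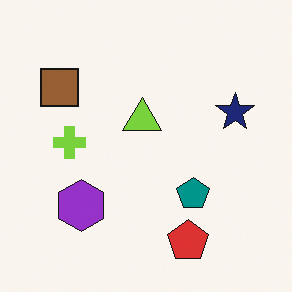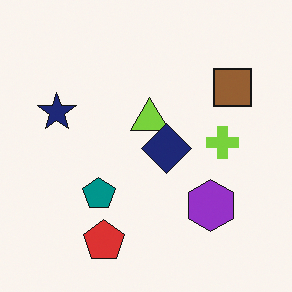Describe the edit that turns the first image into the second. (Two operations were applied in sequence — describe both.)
The image was flipped horizontally (left ↔ right), then overlaid with an additional navy diamond.

The navy star is in the right of the first image and the left of the second — shapes on opposite sides of the vertical midline have swapped in a mirror flip. A navy diamond appears in the second image that is absent from the first.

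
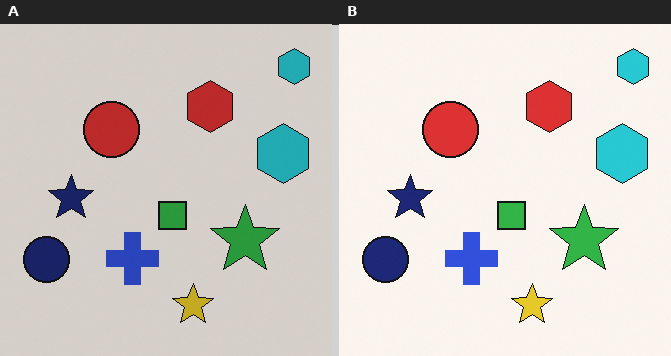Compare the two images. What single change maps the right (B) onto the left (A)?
Darkened a little.

Every pixel — background and shapes alike — is uniformly darkened.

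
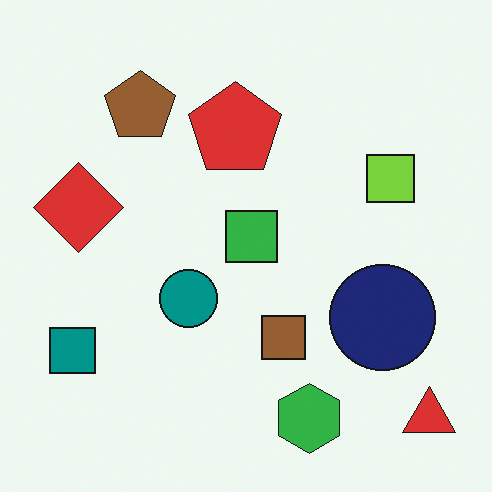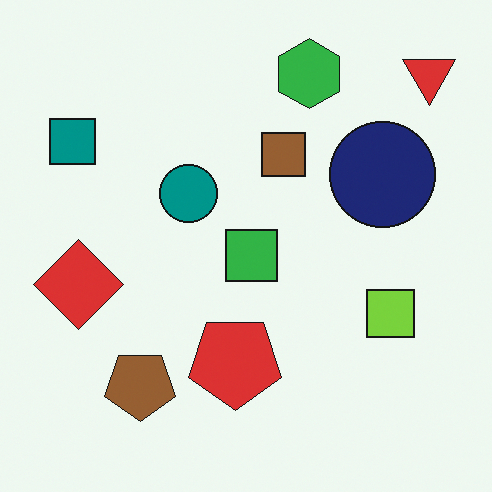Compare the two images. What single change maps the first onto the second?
The transformation is: flipped vertically (top ↔ bottom).

The green hexagon is in the bottom of the first image and the top of the second — shapes on opposite sides of the horizontal midline have swapped in a mirror flip.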